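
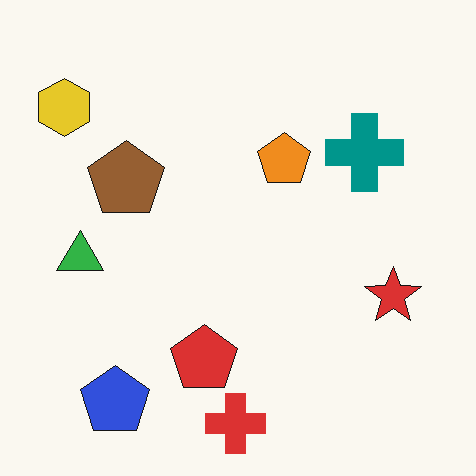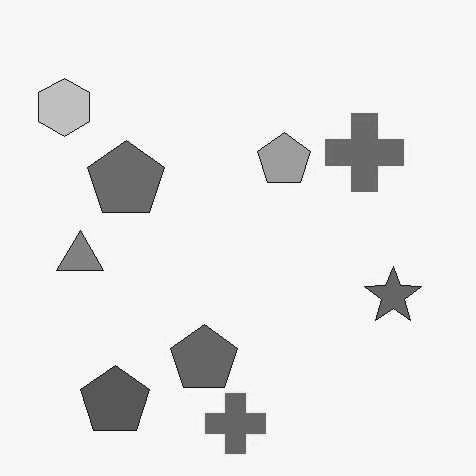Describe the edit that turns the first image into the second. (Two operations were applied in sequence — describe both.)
The image was JPEG-compressed with visible artifacts, then converted to grayscale.

Blocky 8×8 compression artifacts appear around shape edges and the flat background shows ringing — characteristic JPEG degradation. All color is removed — every shape is now a shade of grey.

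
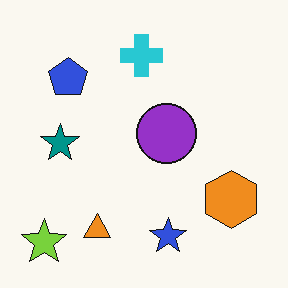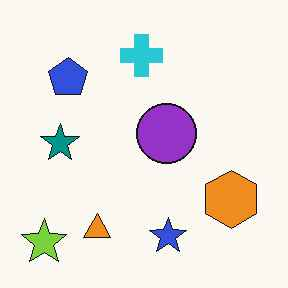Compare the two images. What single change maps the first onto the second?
The transformation is: given moderate JPEG compression.

Blocky 8×8 compression artifacts appear around shape edges and the flat background shows ringing — characteristic JPEG degradation.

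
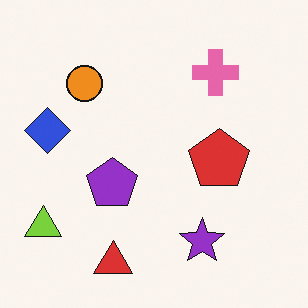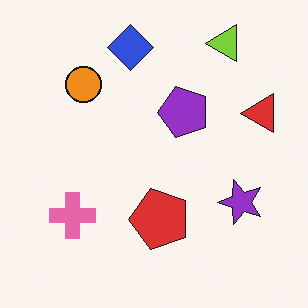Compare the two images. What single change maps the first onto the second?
The transformation is: transposed (reflected across the top-left ↔ bottom-right diagonal).

Shapes have swapped their row and column positions — what was in the top-right is now in the bottom-left — a diagonal reflection.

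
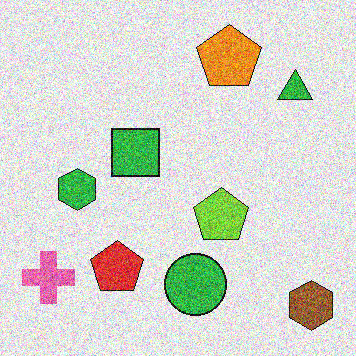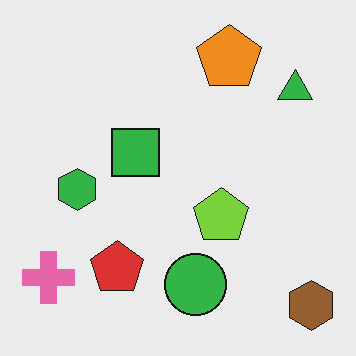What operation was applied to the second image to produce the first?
Degraded with heavy additive noise.

Random speckle covers the whole image, including the flat background.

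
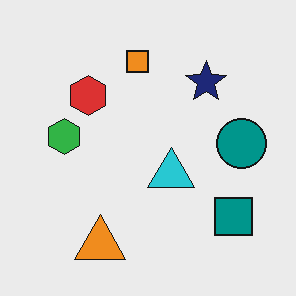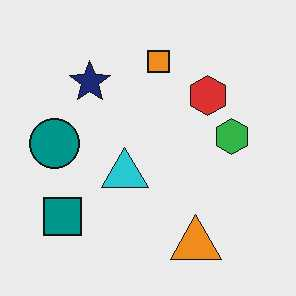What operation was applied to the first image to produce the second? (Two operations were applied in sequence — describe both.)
The image was flipped horizontally (left ↔ right), then given moderate JPEG compression.

The teal circle is in the right of the first image and the left of the second — shapes on opposite sides of the vertical midline have swapped in a mirror flip. Blocky 8×8 compression artifacts appear around shape edges and the flat background shows ringing — characteristic JPEG degradation.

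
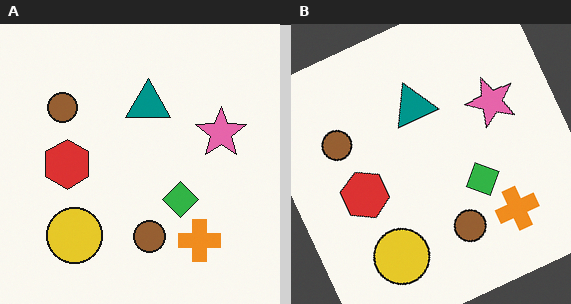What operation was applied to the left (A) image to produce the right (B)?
Rotated counter-clockwise by a clearly visible amount.

Every shape is tilted by the same angle and the image corners show triangular fill wedges — a whole-image rotation by a non-right angle.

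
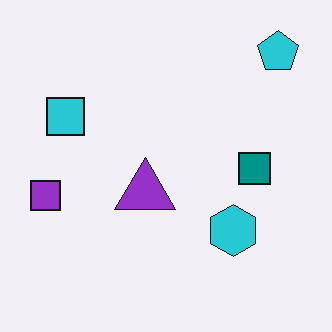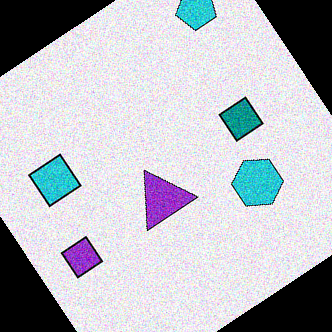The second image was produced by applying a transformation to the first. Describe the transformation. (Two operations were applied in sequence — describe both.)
The image was degraded with visible gaussian noise, then rotated counter-clockwise by a large amount — several tens of degrees.

Random speckle covers the whole image, including the flat background. Every shape is tilted by the same angle and the image corners show triangular fill wedges — a whole-image rotation by a non-right angle.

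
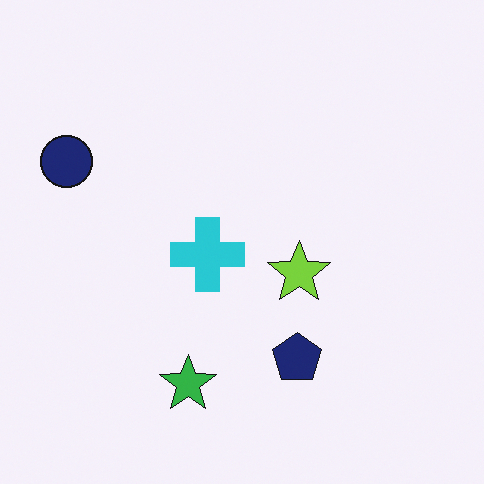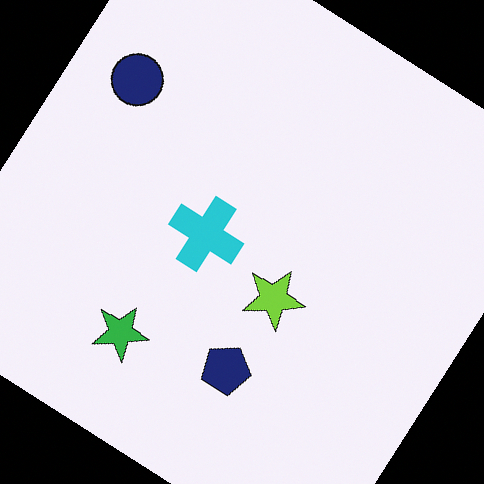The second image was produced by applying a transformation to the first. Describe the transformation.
The transformation is: rotated clockwise by a large amount — several tens of degrees.

Every shape is tilted by the same angle and the image corners show triangular fill wedges — a whole-image rotation by a non-right angle.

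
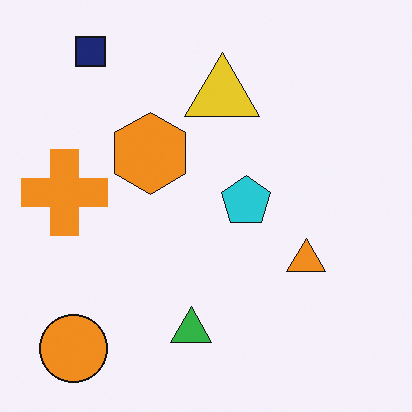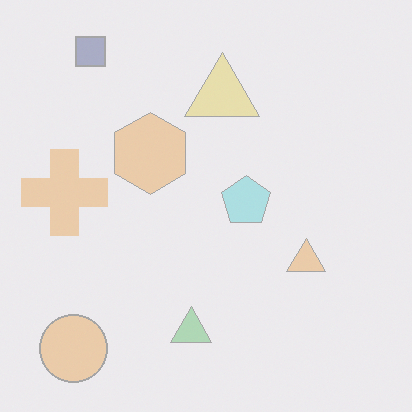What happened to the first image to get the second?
Given much lower contrast.

Tones are pushed toward mid-grey across the whole image — a global contrast change.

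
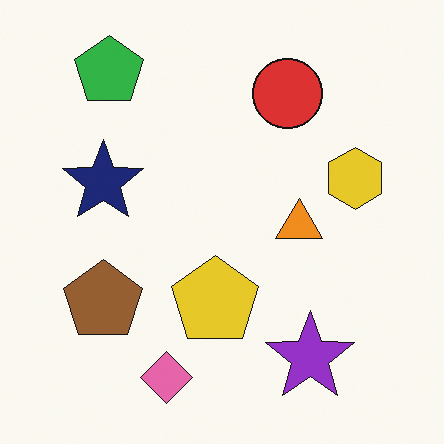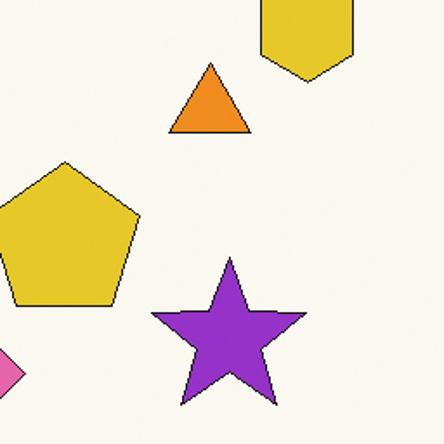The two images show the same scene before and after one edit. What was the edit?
This is the original image cropped tightly and scaled back up.

The visible shapes are larger and the field of view is narrower; shapes near the original edges may be partly or wholly outside the frame — a crop-and-rescale.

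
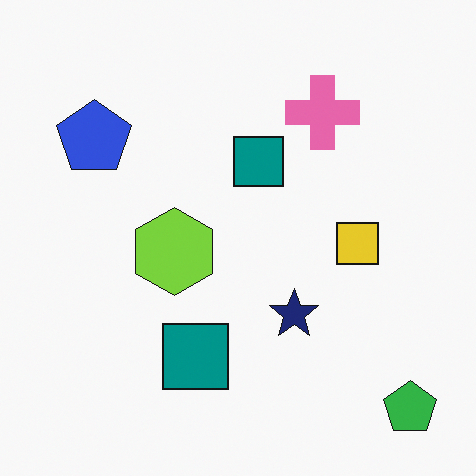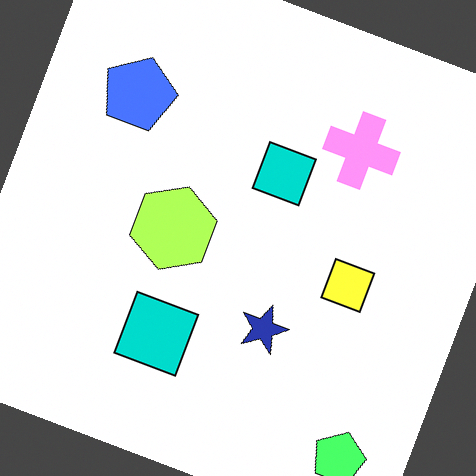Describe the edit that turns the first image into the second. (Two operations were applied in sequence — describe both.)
The transformation is: noticeably brightened, then rotated clockwise by a moderate amount.

Every pixel — background and shapes alike — is uniformly brightened. Every shape is tilted by the same angle and the image corners show triangular fill wedges — a whole-image rotation by a non-right angle.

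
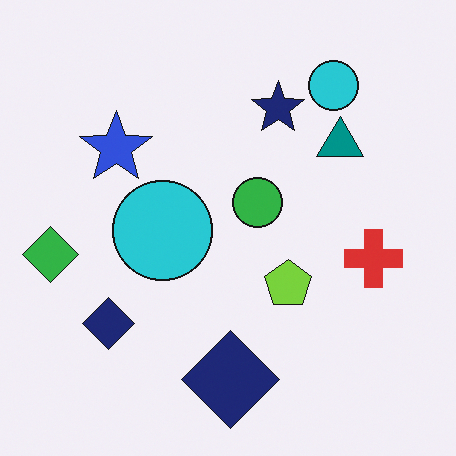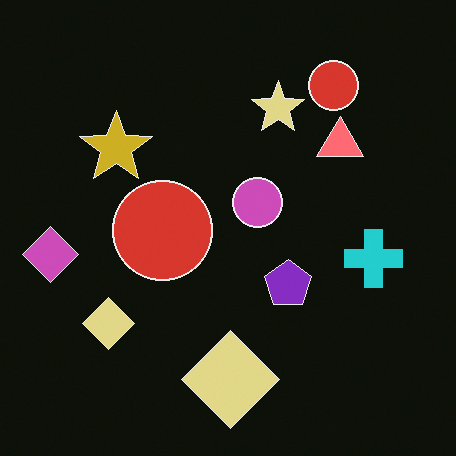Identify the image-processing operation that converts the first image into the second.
Color-inverted (negative).

The light background has become dark and every shape's color is its complement — a photographic negative.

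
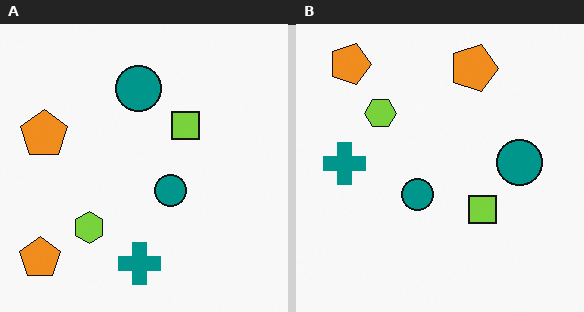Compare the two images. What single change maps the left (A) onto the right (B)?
The transformation is: rotated 90° clockwise.

The teal cross sits in the bottom of the left (A) image and the left of the right (B) — consistent with a whole-image 90° clockwise rotation.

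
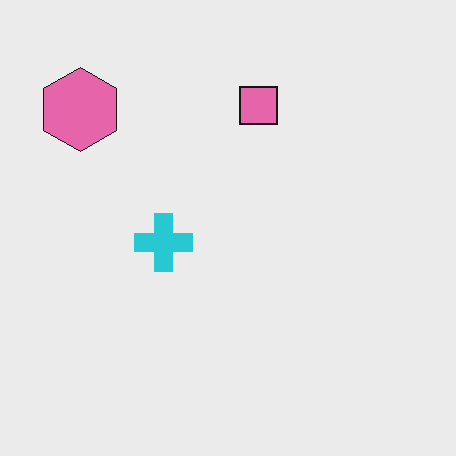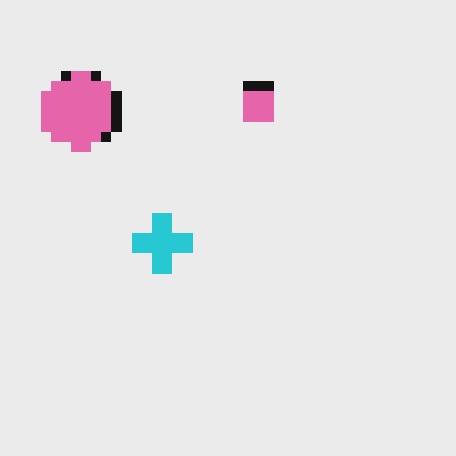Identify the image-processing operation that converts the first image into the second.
It was coarsely pixelated.

Shapes are reduced to large square blocks; fine edges and outlines are lost — a downscale-then-upscale (mosaic) effect.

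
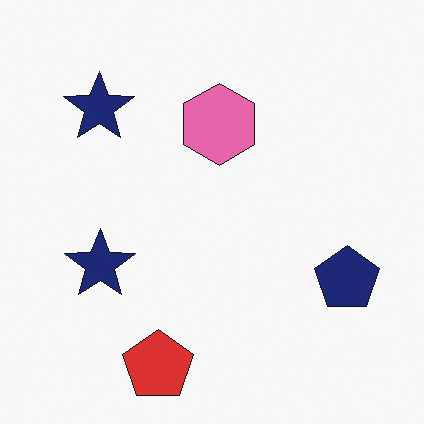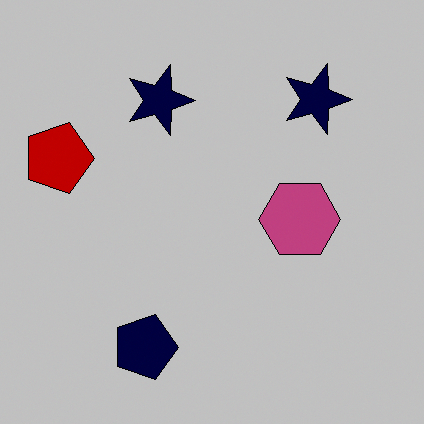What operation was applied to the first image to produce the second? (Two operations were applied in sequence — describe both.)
This is the original image rotated 90° clockwise, then aggressively posterized.

The red pentagon sits in the bottom of the first image and the left of the second — consistent with a whole-image 90° clockwise rotation. Each flat color has snapped to a coarser quantized level — most visibly, the near-white background has dropped to a flat grey.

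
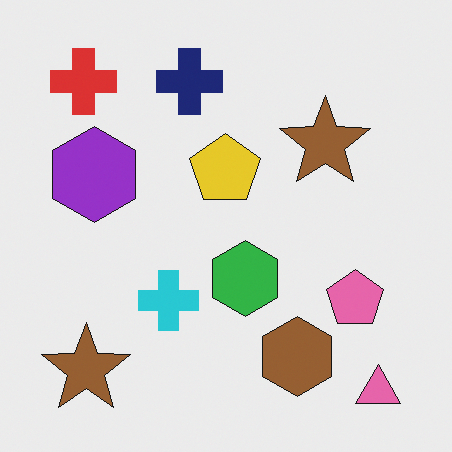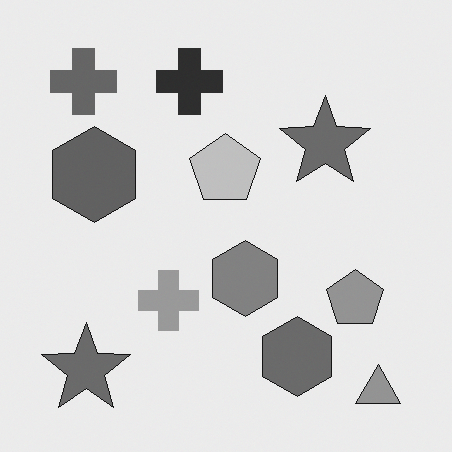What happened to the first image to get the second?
It was converted to grayscale.

All color is removed — every shape is now a shade of grey.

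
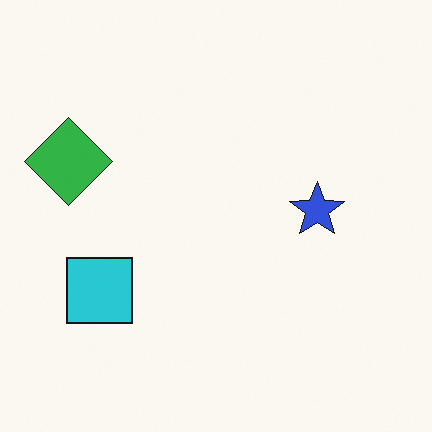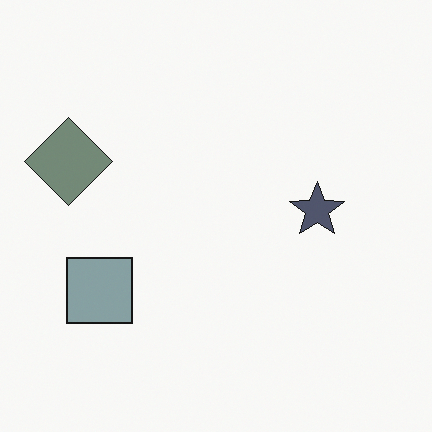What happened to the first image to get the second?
The transformation is: made much more muted (saturation change).

All colors are more muted and greyish — a global saturation change.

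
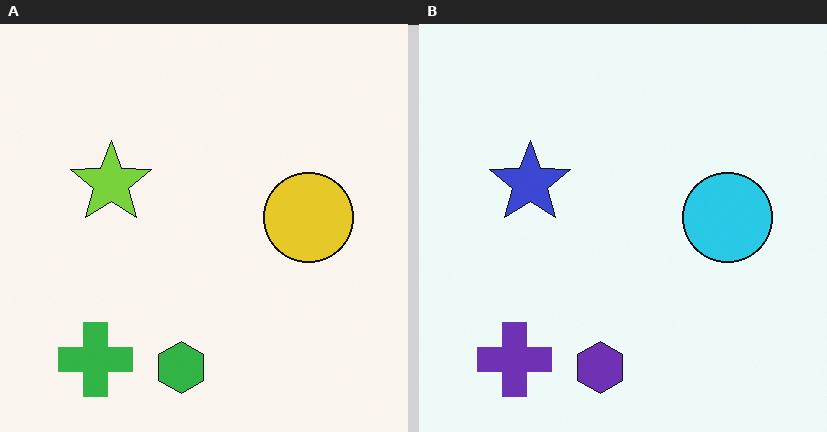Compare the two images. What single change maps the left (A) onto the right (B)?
The image was hue-shifted through roughly a third of the color wheel.

Every shape's color has rotated by the same amount around the hue wheel — a uniform hue shift.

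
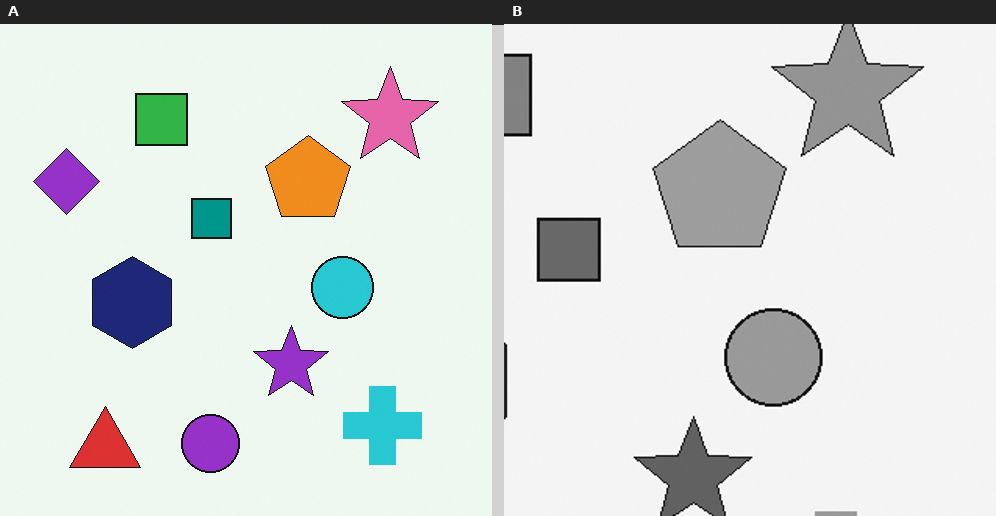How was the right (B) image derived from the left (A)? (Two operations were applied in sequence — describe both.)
The image was converted to grayscale, then cropped to a modestly smaller region and rescaled.

All color is removed — every shape is now a shade of grey. The visible shapes are larger and the field of view is narrower; shapes near the original edges may be partly or wholly outside the frame — a crop-and-rescale.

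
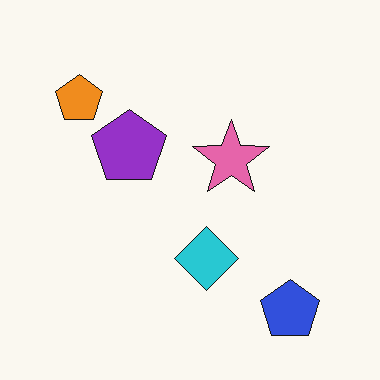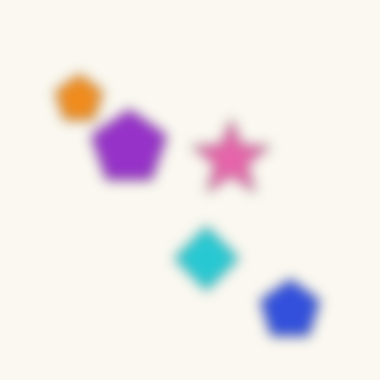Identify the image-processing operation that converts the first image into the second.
It was strongly gaussian-blurred.

Shape edges and outlines are uniformly softened across the whole image.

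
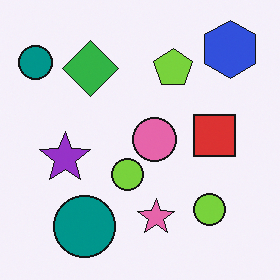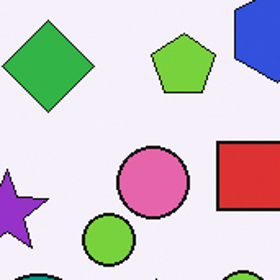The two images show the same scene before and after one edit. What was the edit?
The image was cropped to a noticeably smaller region and rescaled.

The visible shapes are larger and the field of view is narrower; shapes near the original edges may be partly or wholly outside the frame — a crop-and-rescale.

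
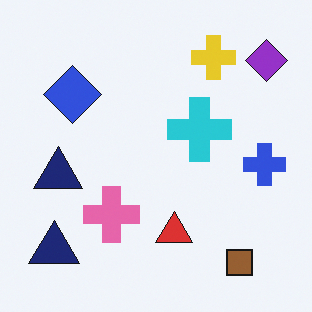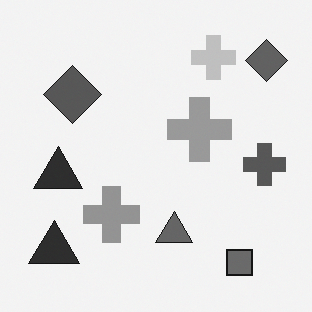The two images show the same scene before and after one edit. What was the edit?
The second image is the first converted to grayscale.

All color is removed — every shape is now a shade of grey.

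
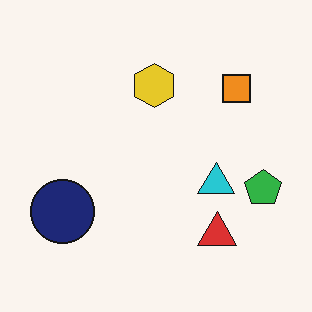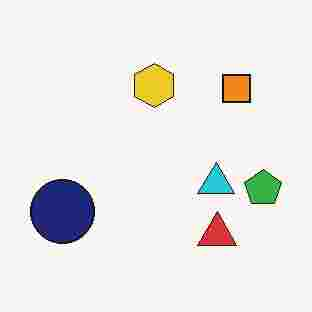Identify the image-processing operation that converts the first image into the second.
Degraded with heavy JPEG compression.

Blocky 8×8 compression artifacts appear around shape edges and the flat background shows ringing — characteristic JPEG degradation.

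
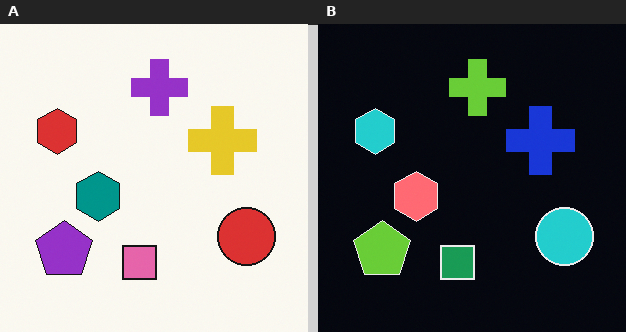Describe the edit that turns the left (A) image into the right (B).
Color-inverted (negative).

The light background has become dark and every shape's color is its complement — a photographic negative.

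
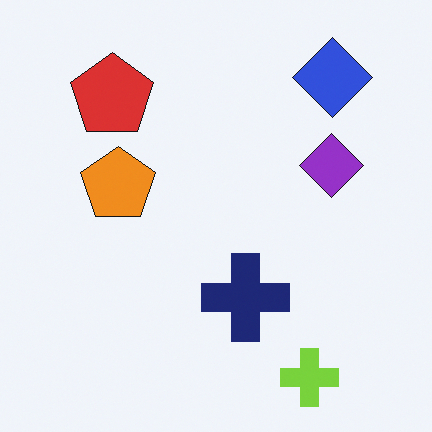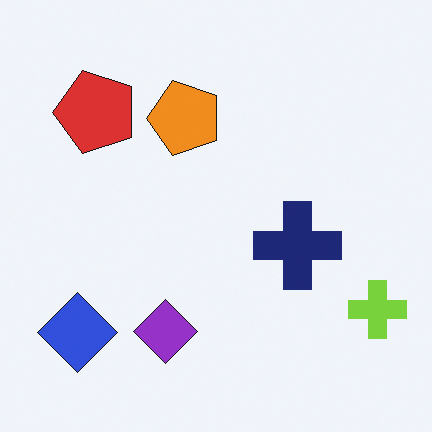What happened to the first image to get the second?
The transformation is: transposed (reflected across the top-left ↔ bottom-right diagonal).

Shapes have swapped their row and column positions — what was in the top-right is now in the bottom-left — a diagonal reflection.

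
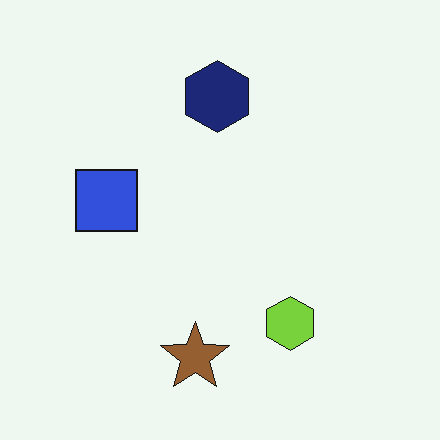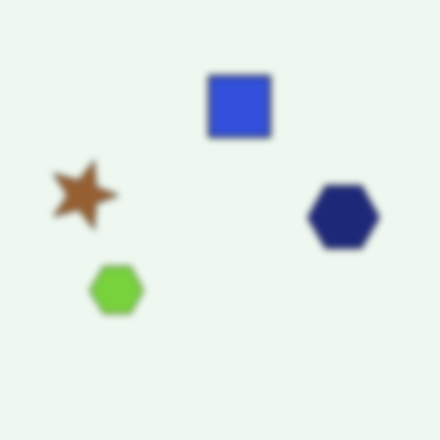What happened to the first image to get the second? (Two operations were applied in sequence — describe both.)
The image was rotated 90° clockwise, then moderately blurred.

The brown star sits in the bottom of the first image and the left of the second — consistent with a whole-image 90° clockwise rotation. Shape edges and outlines are uniformly softened across the whole image.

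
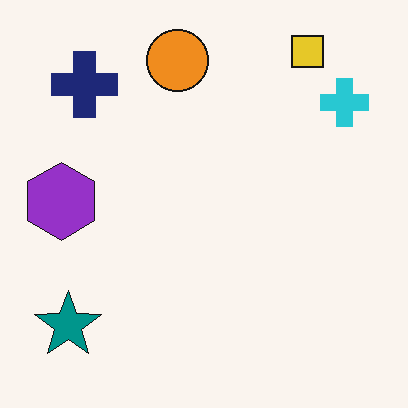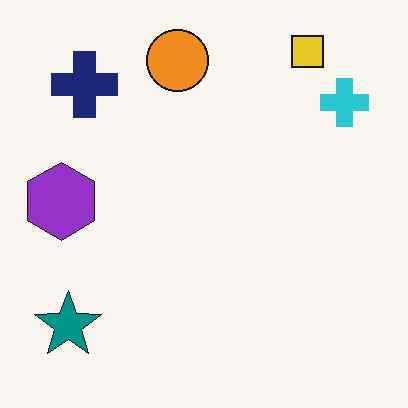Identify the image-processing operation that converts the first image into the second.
The transformation is: given moderate JPEG compression.

Blocky 8×8 compression artifacts appear around shape edges and the flat background shows ringing — characteristic JPEG degradation.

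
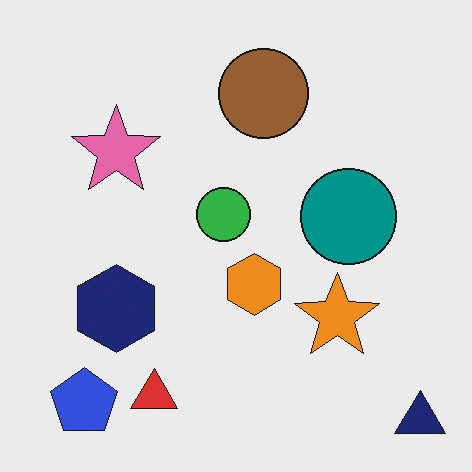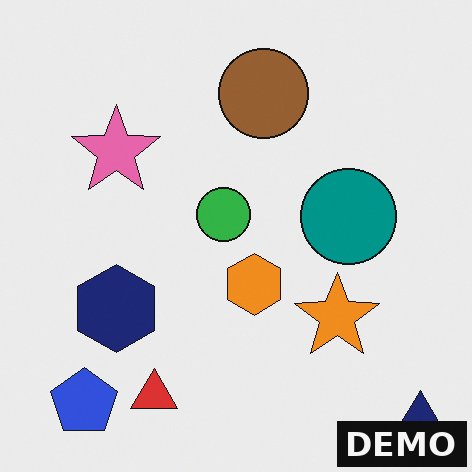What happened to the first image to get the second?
The second image is the first watermarked with the text "DEMO" in the lower-right corner.

A dark label reading "DEMO" appears in the lower-right corner.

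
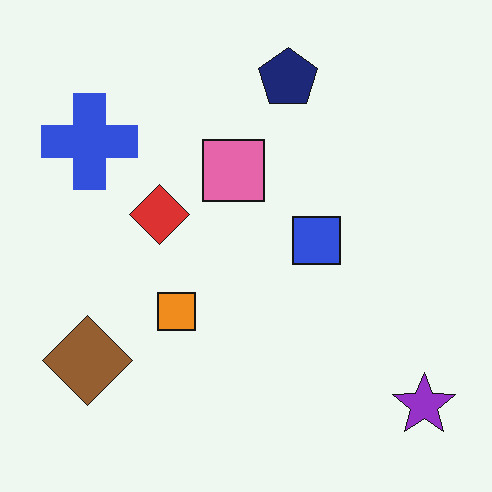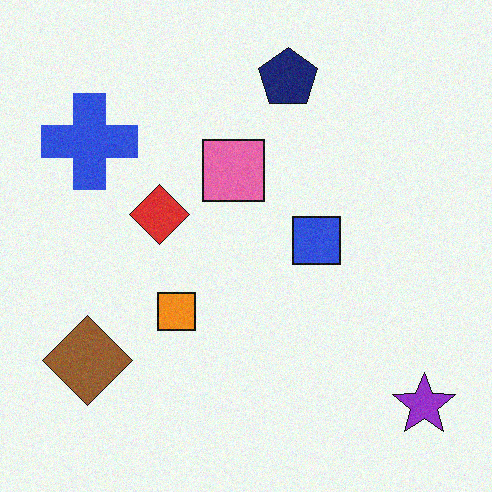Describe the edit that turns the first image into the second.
It was degraded with a light layer of grain.

Random speckle covers the whole image, including the flat background.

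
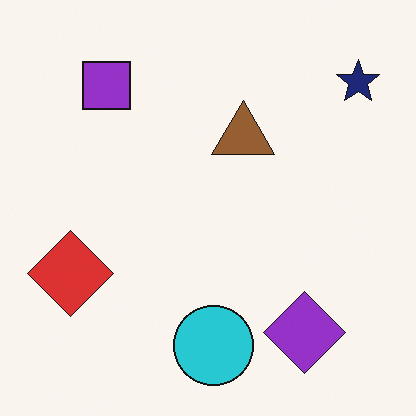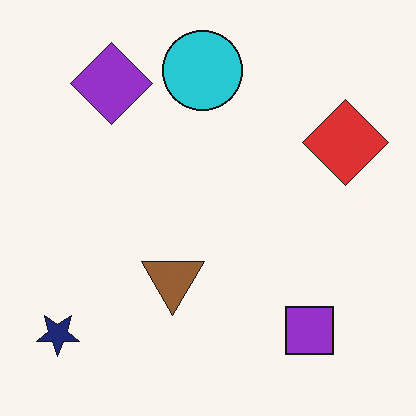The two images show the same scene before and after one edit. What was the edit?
Rotated 180°.

The navy star sits in the top-right of the first image and the bottom-left of the second — consistent with a whole-image 180° rotation.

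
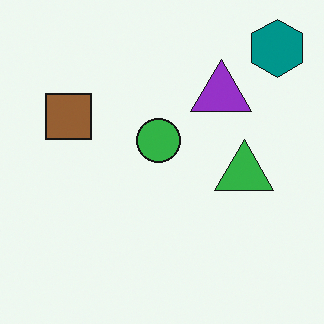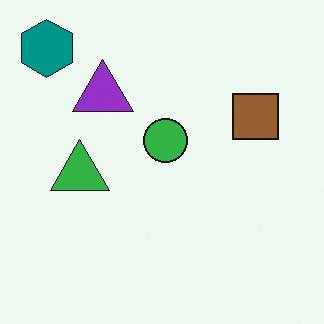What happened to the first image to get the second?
The transformation is: flipped horizontally (left ↔ right).

The teal hexagon is in the top-right of the first image and the top-left of the second — shapes on opposite sides of the vertical midline have swapped in a mirror flip.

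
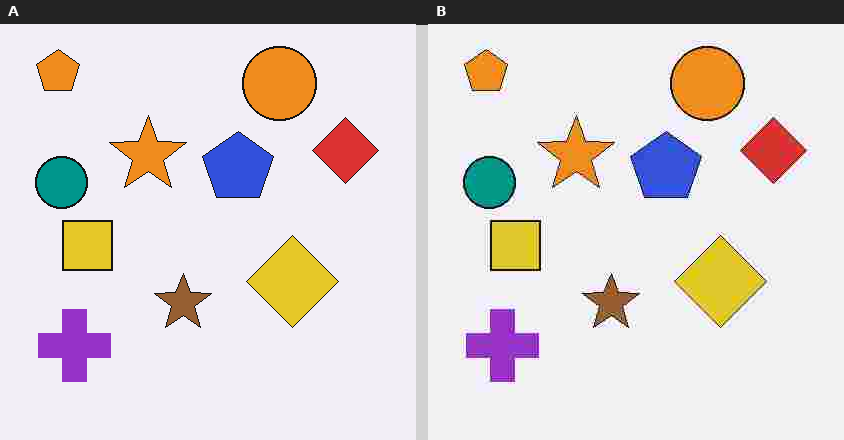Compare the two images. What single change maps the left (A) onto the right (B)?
The transformation is: heavily JPEG-compressed with obvious blocking artifacts.

Blocky 8×8 compression artifacts appear around shape edges and the flat background shows ringing — characteristic JPEG degradation.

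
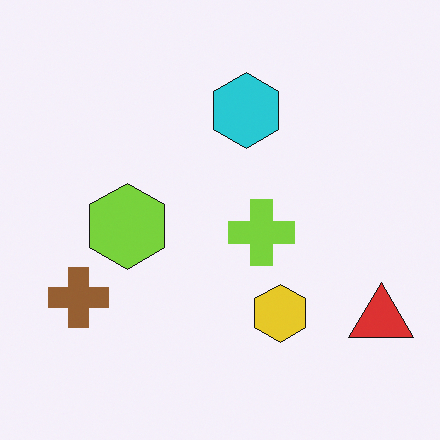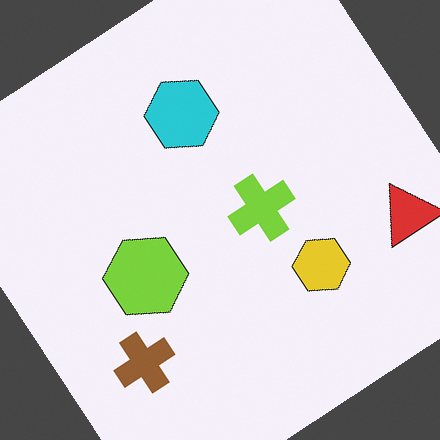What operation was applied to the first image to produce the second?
The second image is the first rotated counter-clockwise by a large amount — several tens of degrees.

Every shape is tilted by the same angle and the image corners show triangular fill wedges — a whole-image rotation by a non-right angle.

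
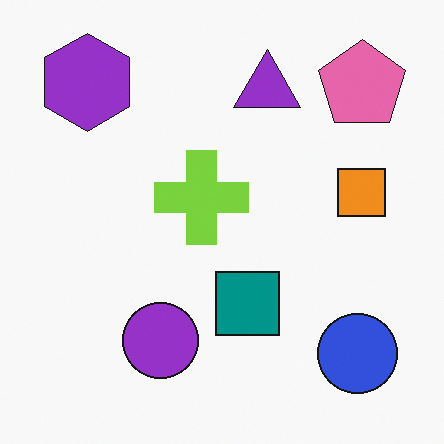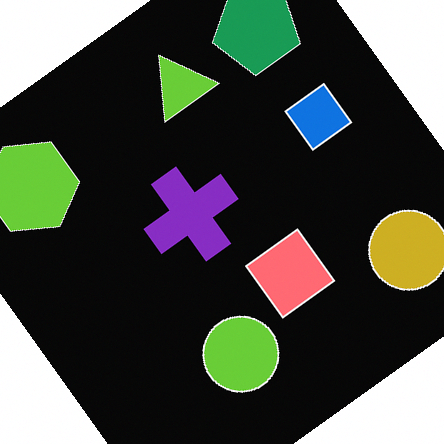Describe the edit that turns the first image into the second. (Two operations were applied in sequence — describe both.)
This is the original image rotated counter-clockwise by a large amount — several tens of degrees, then color-inverted (negative).

Every shape is tilted by the same angle and the image corners show triangular fill wedges — a whole-image rotation by a non-right angle. The light background has become dark and every shape's color is its complement — a photographic negative.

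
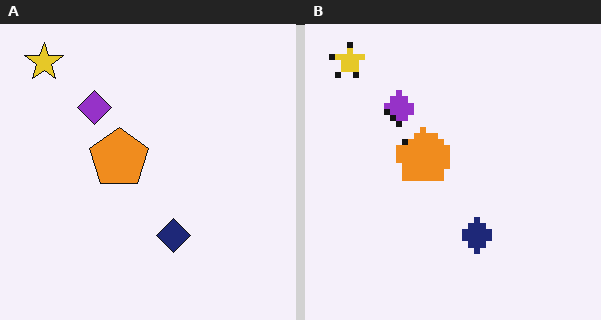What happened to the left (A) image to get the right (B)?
The right (B) image is the left (A) pixelated into visible square blocks.

Shapes are reduced to large square blocks; fine edges and outlines are lost — a downscale-then-upscale (mosaic) effect.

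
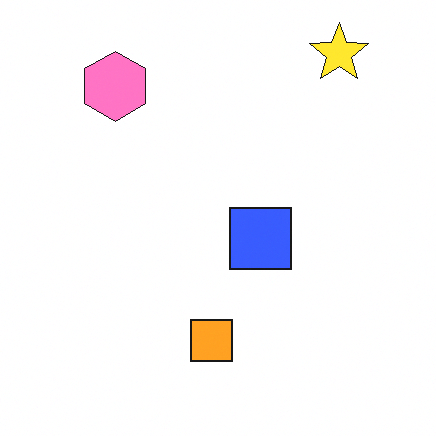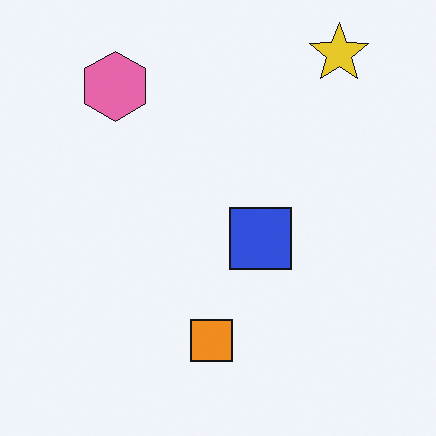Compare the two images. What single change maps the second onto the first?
It was brightened a little.

Every pixel — background and shapes alike — is uniformly brightened.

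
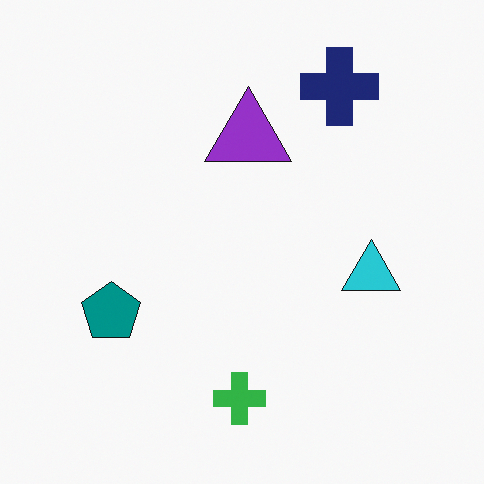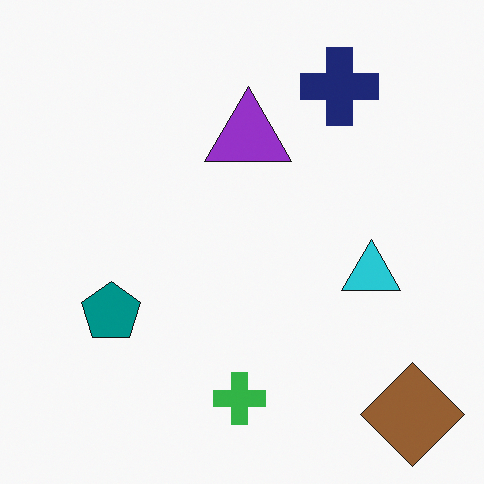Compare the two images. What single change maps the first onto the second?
This is the original image overlaid with an additional brown diamond.

A brown diamond appears in the second image that is absent from the first.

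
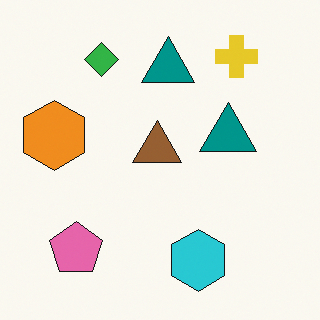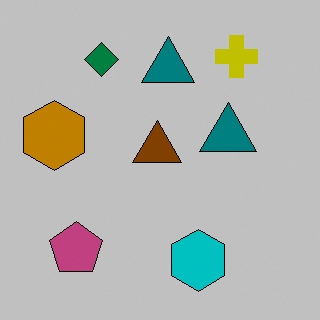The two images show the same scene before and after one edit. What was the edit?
The second image is the first heavily posterized to just a handful of flat colors.

Each flat color has snapped to a coarser quantized level — most visibly, the near-white background has dropped to a flat grey.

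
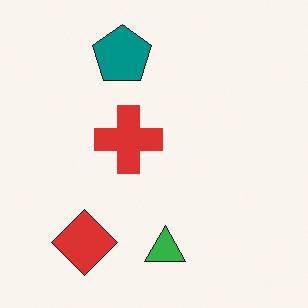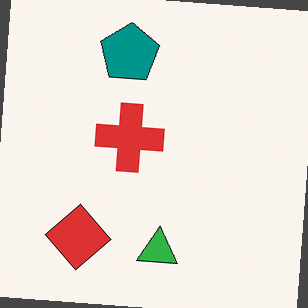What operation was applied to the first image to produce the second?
The second image is the first rotated clockwise by a slight angle.

Every shape is tilted by the same angle and the image corners show triangular fill wedges — a whole-image rotation by a non-right angle.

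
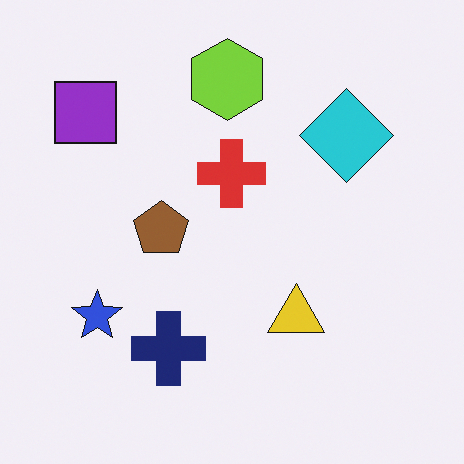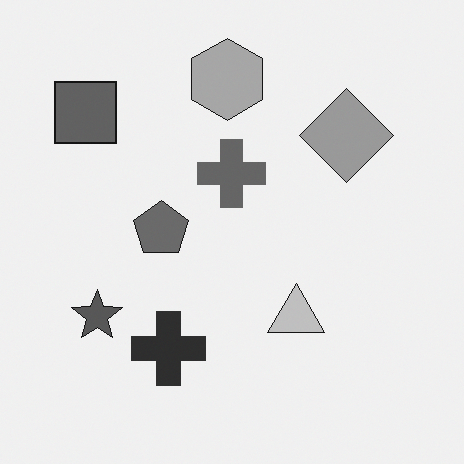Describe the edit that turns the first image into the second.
Converted to grayscale.

All color is removed — every shape is now a shade of grey.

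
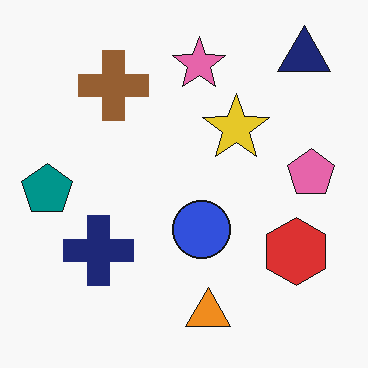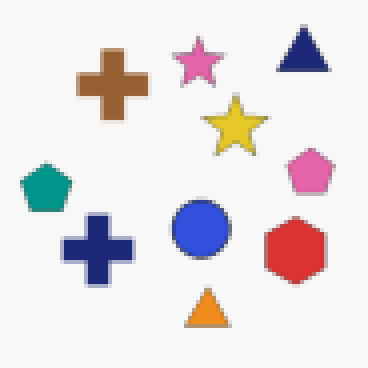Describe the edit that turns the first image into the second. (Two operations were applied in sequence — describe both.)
Given a subtle gaussian blur, then lightly pixelated (a mild mosaic effect).

Shape edges and outlines are uniformly softened across the whole image. Shapes are reduced to large square blocks; fine edges and outlines are lost — a downscale-then-upscale (mosaic) effect.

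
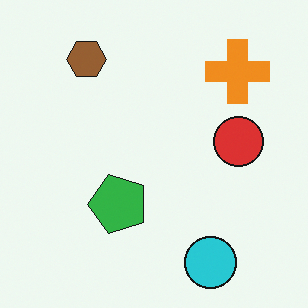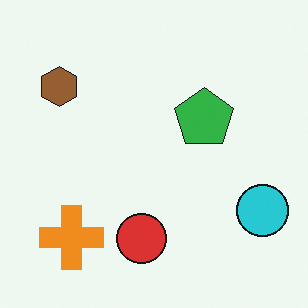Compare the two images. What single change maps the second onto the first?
The transformation is: transposed (reflected across the top-left ↔ bottom-right diagonal).

Shapes have swapped their row and column positions — what was in the top-right is now in the bottom-left — a diagonal reflection.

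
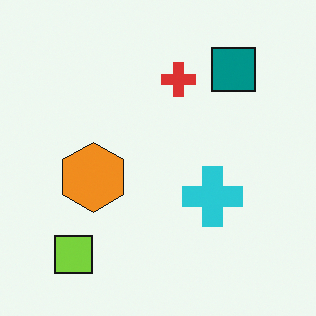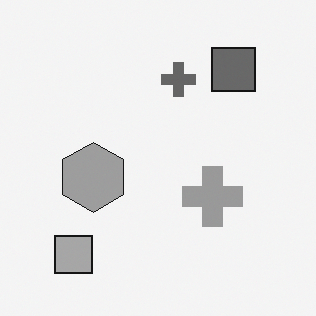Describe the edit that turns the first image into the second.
The second image is the first converted to grayscale.

All color is removed — every shape is now a shade of grey.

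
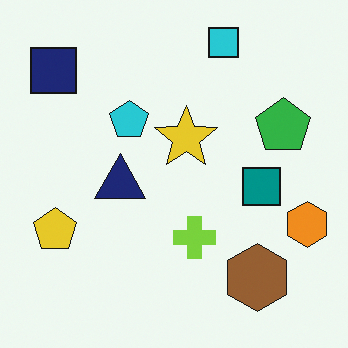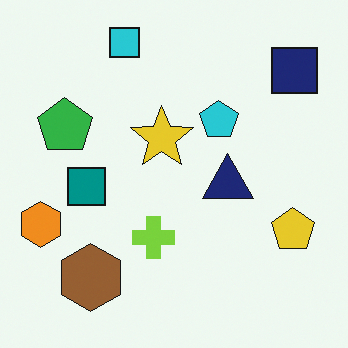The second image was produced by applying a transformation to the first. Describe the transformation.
The second image is the first flipped horizontally (left ↔ right).

The orange hexagon is in the right of the first image and the left of the second — shapes on opposite sides of the vertical midline have swapped in a mirror flip.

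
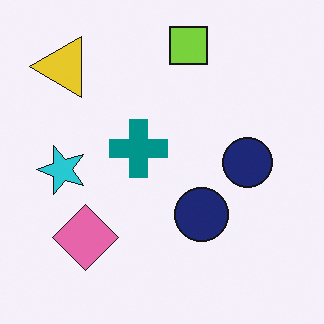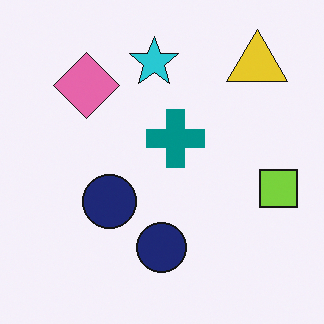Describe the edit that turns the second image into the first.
The first image is the second rotated 90° counter-clockwise.

The yellow triangle sits in the top-right of the second image and the top-left of the first — consistent with a whole-image 90° counter-clockwise rotation.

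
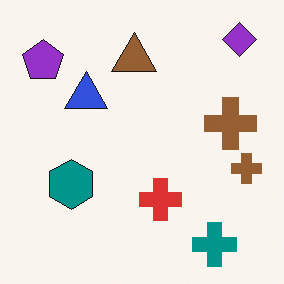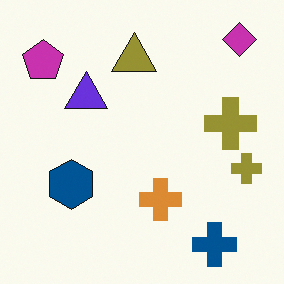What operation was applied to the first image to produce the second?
This is the original image hue-shifted slightly.

Every shape's color has rotated by the same amount around the hue wheel — a uniform hue shift.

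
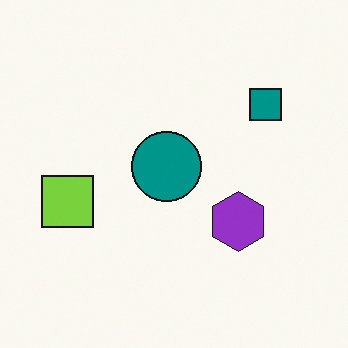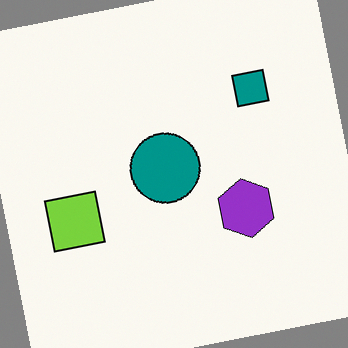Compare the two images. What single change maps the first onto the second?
Rotated counter-clockwise by a small amount.

Every shape is tilted by the same angle and the image corners show triangular fill wedges — a whole-image rotation by a non-right angle.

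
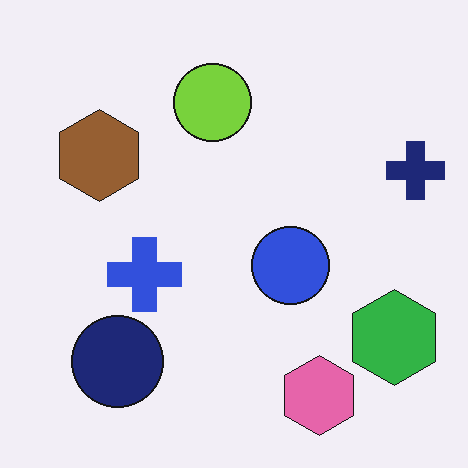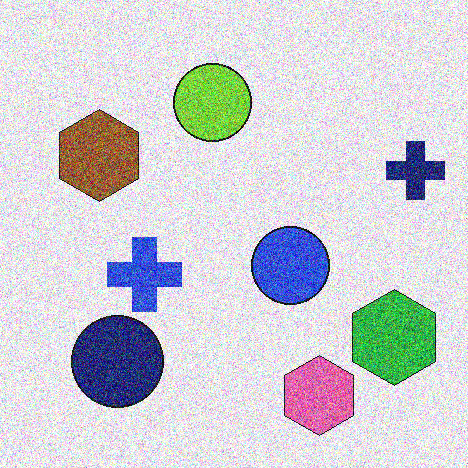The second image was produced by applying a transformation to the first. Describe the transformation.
Degraded with strong gaussian noise.

Random speckle covers the whole image, including the flat background.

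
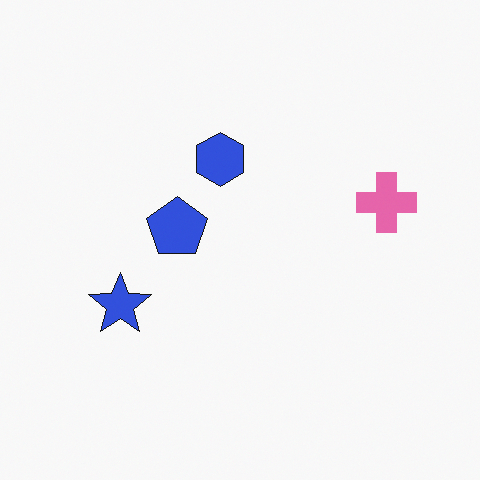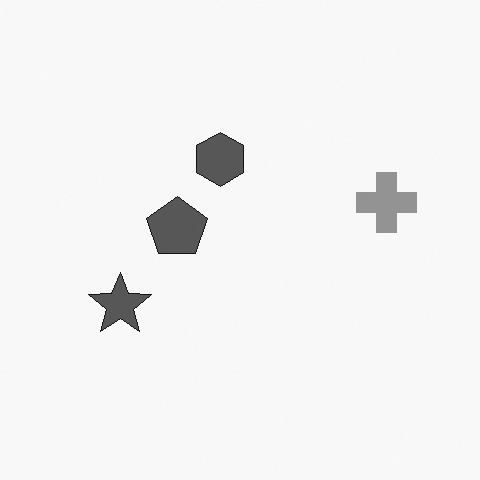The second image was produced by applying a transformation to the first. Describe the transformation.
Converted to grayscale.

All color is removed — every shape is now a shade of grey.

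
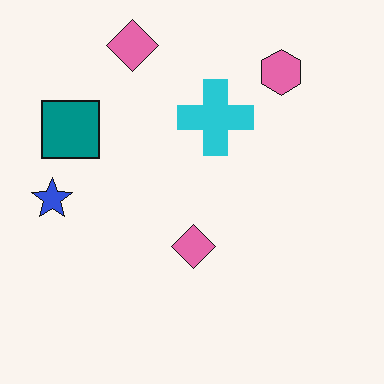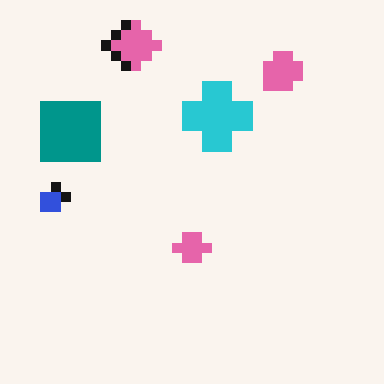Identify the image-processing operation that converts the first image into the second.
It was coarsely pixelated.

Shapes are reduced to large square blocks; fine edges and outlines are lost — a downscale-then-upscale (mosaic) effect.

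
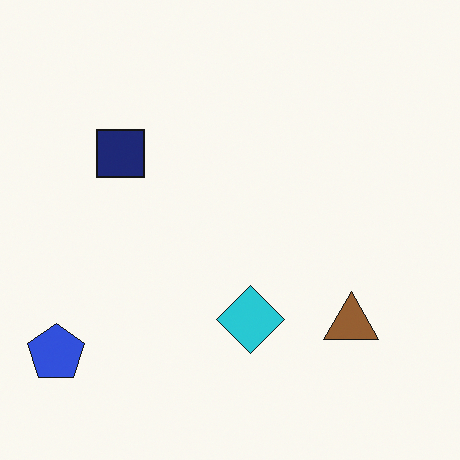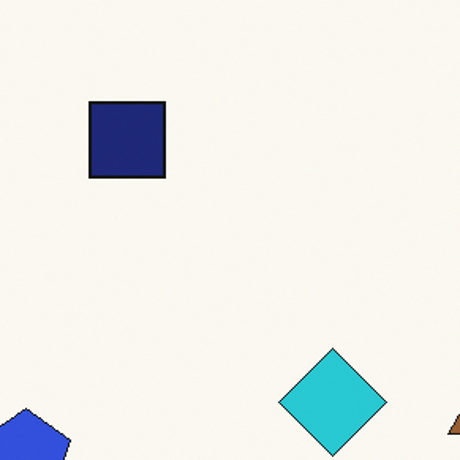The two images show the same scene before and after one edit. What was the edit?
The second image is the first cropped to a modestly smaller region and rescaled.

The visible shapes are larger and the field of view is narrower; shapes near the original edges may be partly or wholly outside the frame — a crop-and-rescale.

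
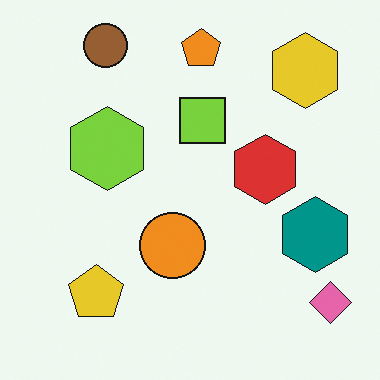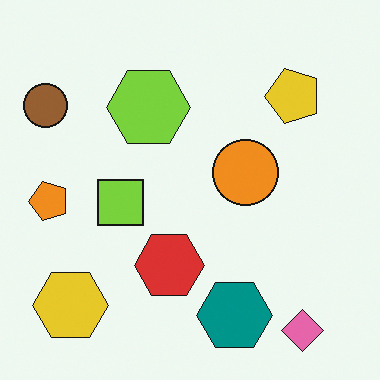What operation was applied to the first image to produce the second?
The image was transposed (reflected across the top-left ↔ bottom-right diagonal).

Shapes have swapped their row and column positions — what was in the top-right is now in the bottom-left — a diagonal reflection.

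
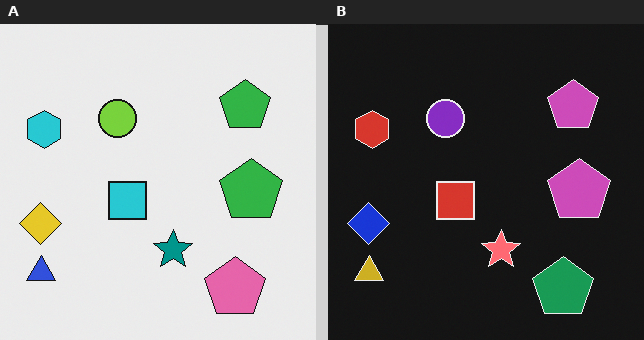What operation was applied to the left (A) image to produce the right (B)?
Color-inverted (negative).

The light background has become dark and every shape's color is its complement — a photographic negative.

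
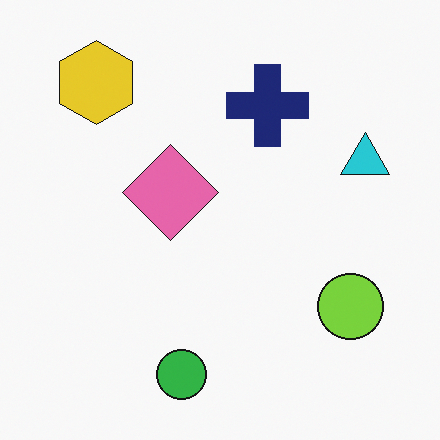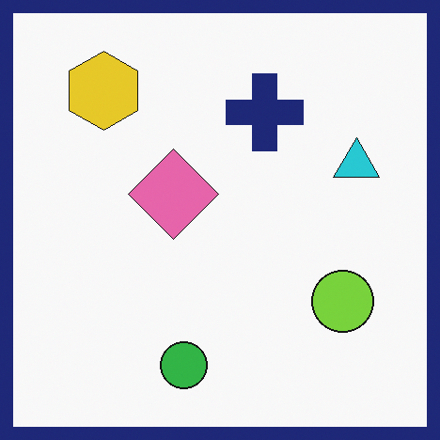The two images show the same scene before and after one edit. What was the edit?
The transformation is: framed with a navy border.

A solid navy frame runs around the edge of the second image, with the content slightly shrunk inside it.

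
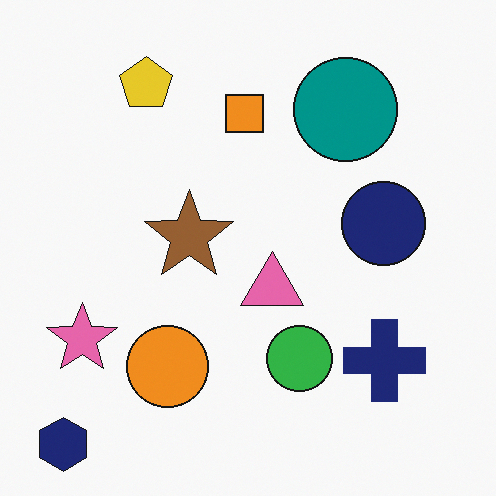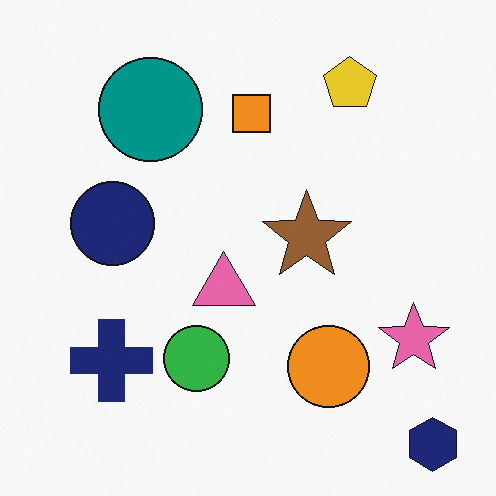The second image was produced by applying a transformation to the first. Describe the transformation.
The second image is the first flipped horizontally (left ↔ right).

The navy hexagon is in the bottom-left of the first image and the bottom-right of the second — shapes on opposite sides of the vertical midline have swapped in a mirror flip.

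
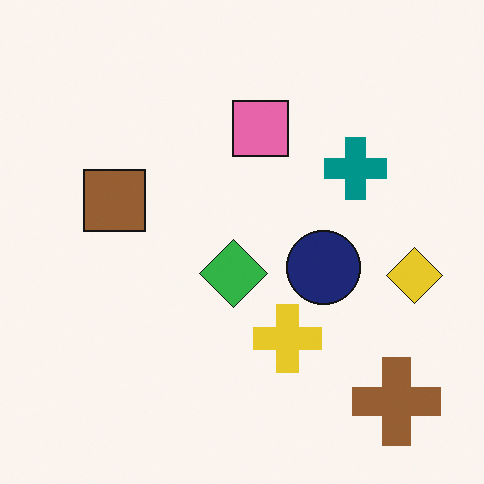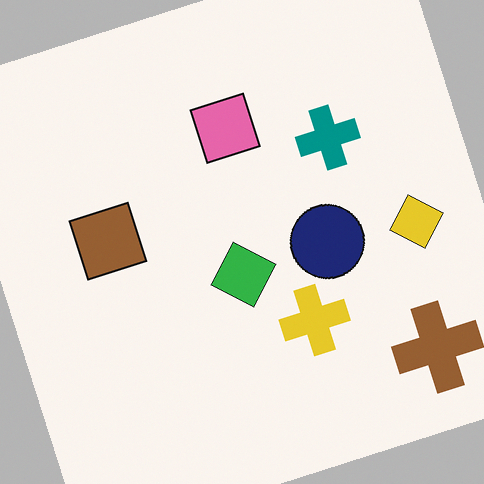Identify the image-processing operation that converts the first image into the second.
It was rotated counter-clockwise by a clearly visible amount.

Every shape is tilted by the same angle and the image corners show triangular fill wedges — a whole-image rotation by a non-right angle.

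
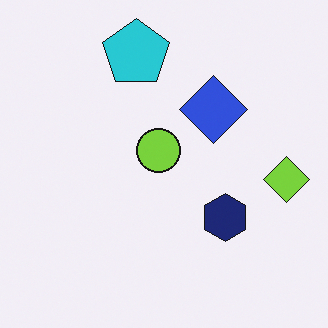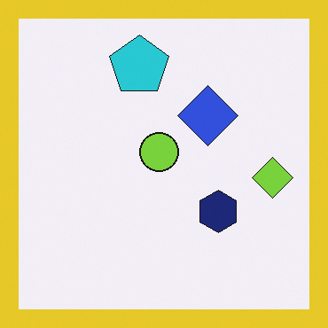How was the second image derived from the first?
The transformation is: framed with a yellow border.

A solid yellow frame runs around the edge of the second image, with the content slightly shrunk inside it.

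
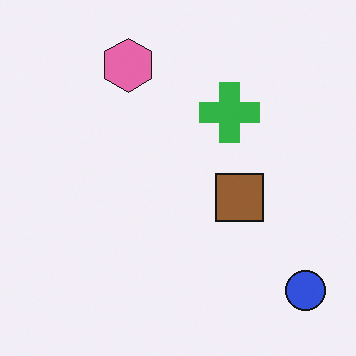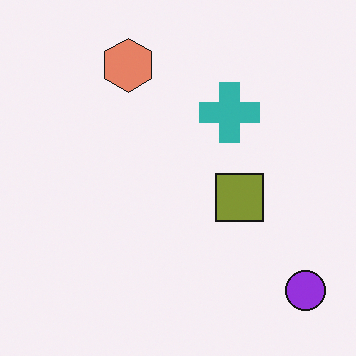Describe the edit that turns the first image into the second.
The second image is the first hue-shifted slightly.

Every shape's color has rotated by the same amount around the hue wheel — a uniform hue shift.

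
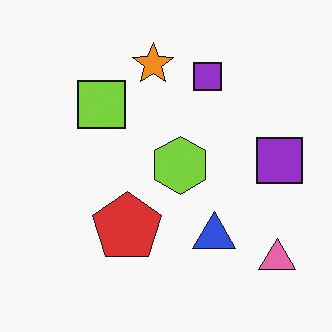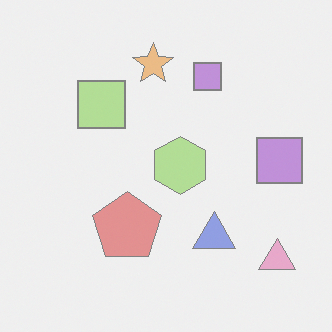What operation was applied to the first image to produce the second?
The second image is the first washed out (contrast reduced).

Tones are pushed toward mid-grey across the whole image — a global contrast change.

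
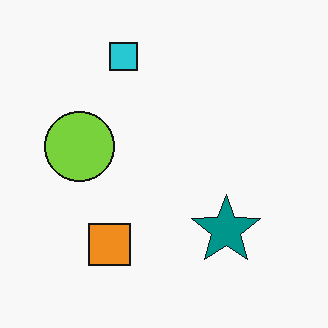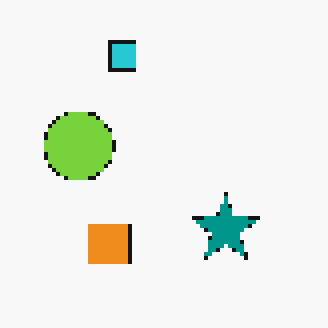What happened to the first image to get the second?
The transformation is: lightly pixelated (a mild mosaic effect).

Shapes are reduced to large square blocks; fine edges and outlines are lost — a downscale-then-upscale (mosaic) effect.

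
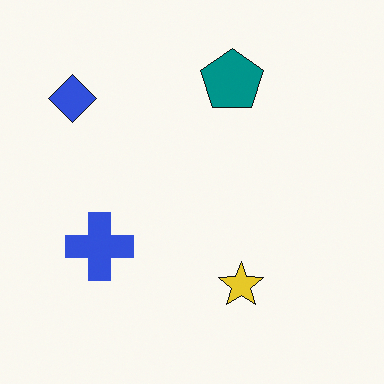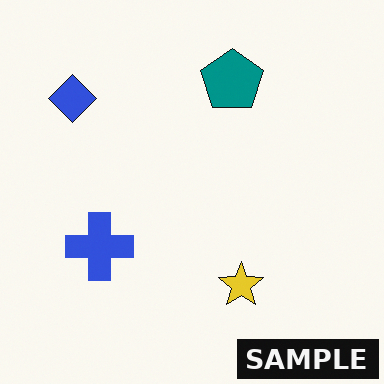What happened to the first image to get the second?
Watermarked with the text "SAMPLE" in the lower-right corner.

A dark label reading "SAMPLE" appears in the lower-right corner.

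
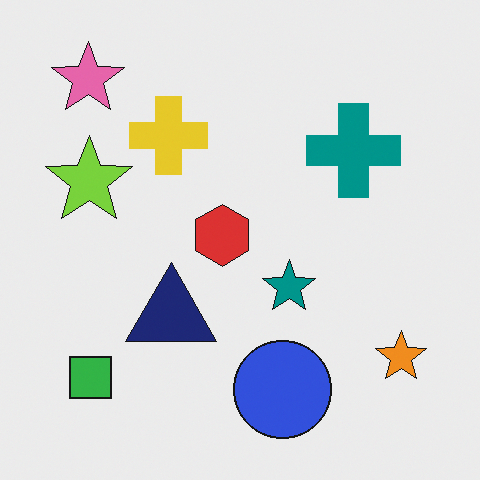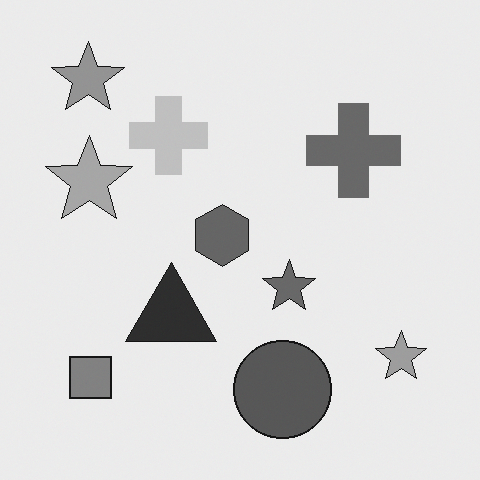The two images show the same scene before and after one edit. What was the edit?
Converted to grayscale.

All color is removed — every shape is now a shade of grey.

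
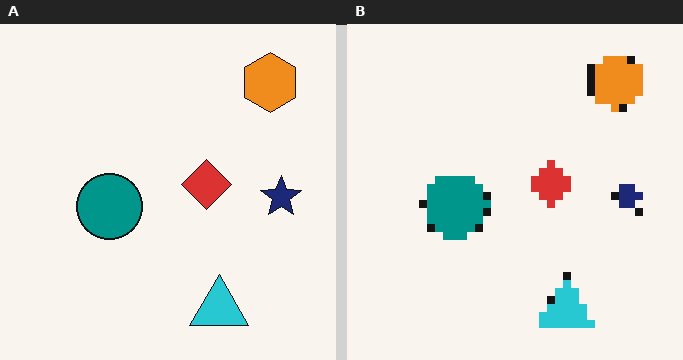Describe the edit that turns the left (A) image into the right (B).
The transformation is: moderately pixelated.

Shapes are reduced to large square blocks; fine edges and outlines are lost — a downscale-then-upscale (mosaic) effect.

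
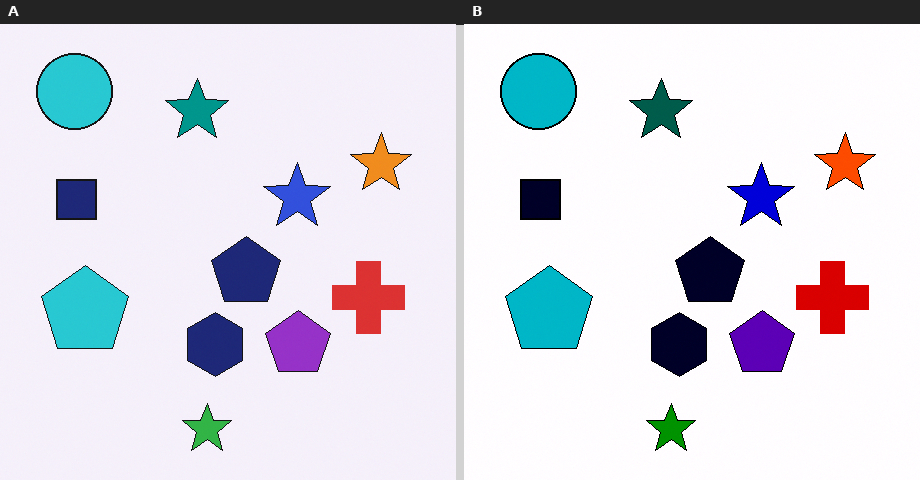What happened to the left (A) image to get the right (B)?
The transformation is: boosted in contrast.

Tones are pushed away from mid-grey across the whole image — a global contrast change.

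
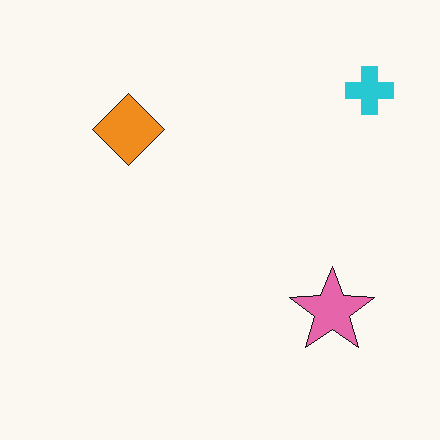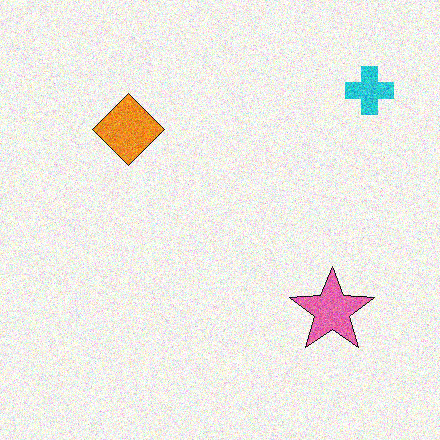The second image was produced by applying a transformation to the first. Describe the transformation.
This is the original image degraded with visible gaussian noise.

Random speckle covers the whole image, including the flat background.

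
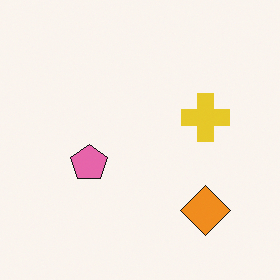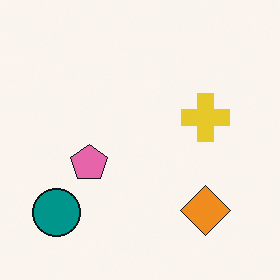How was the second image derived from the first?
The transformation is: overlaid with an additional teal circle.

A teal circle appears in the second image that is absent from the first.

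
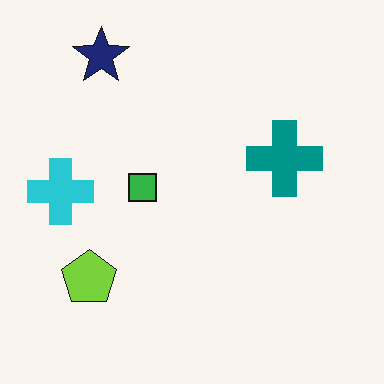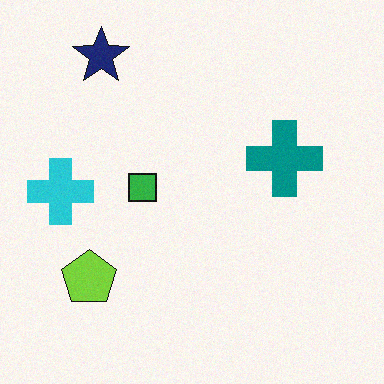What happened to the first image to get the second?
The second image is the first degraded with a light layer of grain.

Random speckle covers the whole image, including the flat background.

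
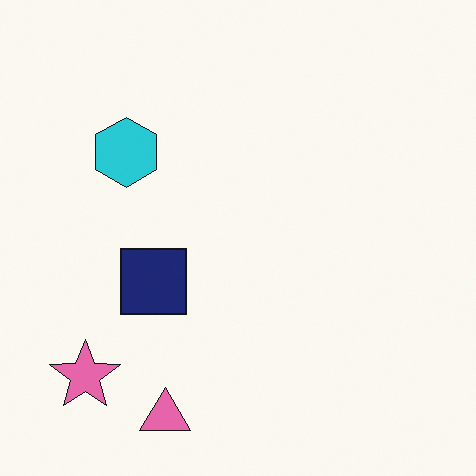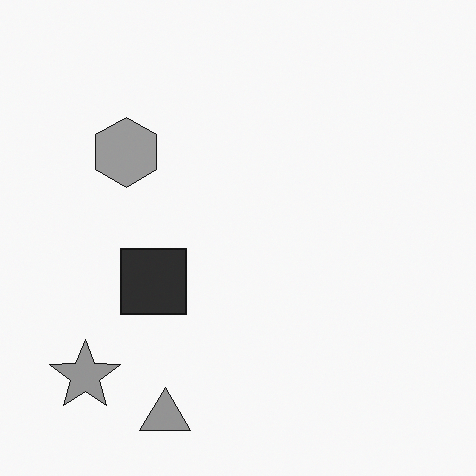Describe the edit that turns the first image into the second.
It was converted to grayscale.

All color is removed — every shape is now a shade of grey.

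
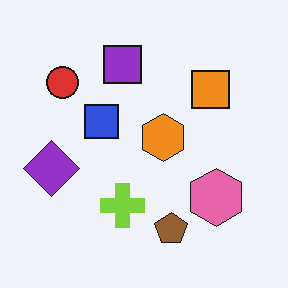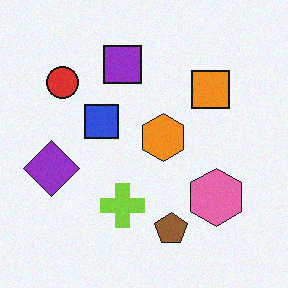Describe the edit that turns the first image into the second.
The transformation is: degraded with a light layer of grain.

Random speckle covers the whole image, including the flat background.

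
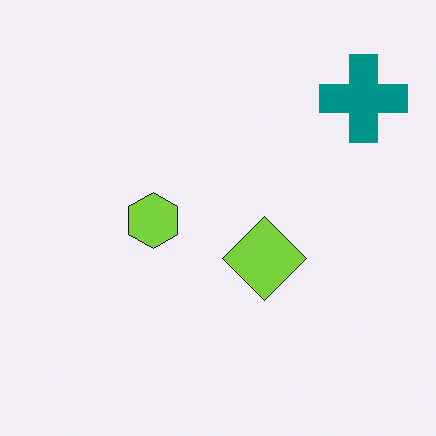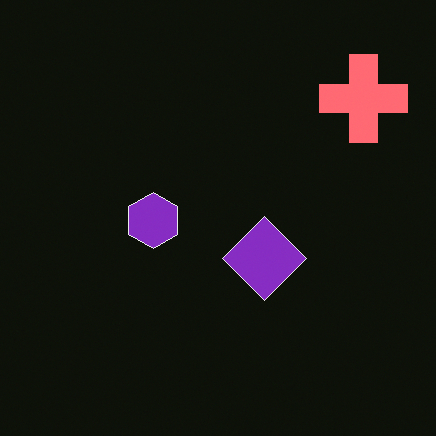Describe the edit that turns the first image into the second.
Color-inverted (negative).

The light background has become dark and every shape's color is its complement — a photographic negative.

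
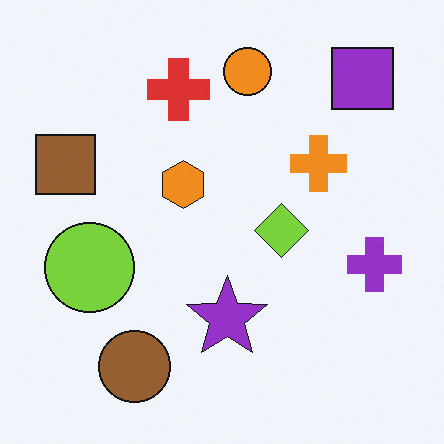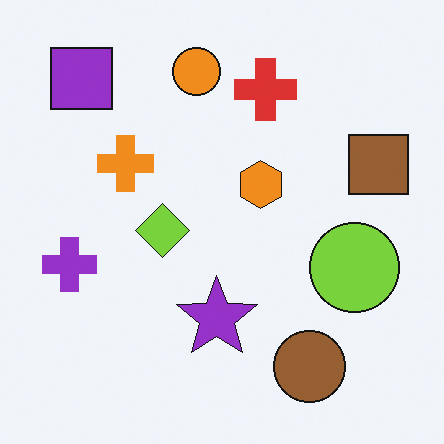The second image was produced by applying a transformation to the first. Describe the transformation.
It was flipped horizontally (left ↔ right).

The brown square is in the left of the first image and the right of the second — shapes on opposite sides of the vertical midline have swapped in a mirror flip.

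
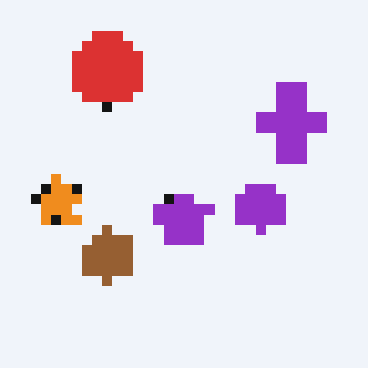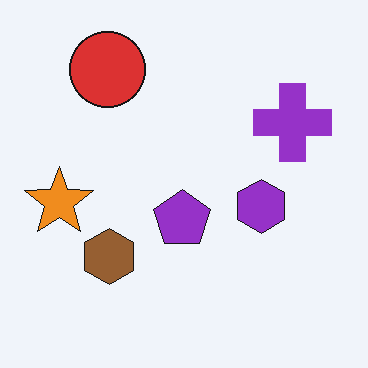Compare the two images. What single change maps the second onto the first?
The first image is the second coarsely pixelated.

Shapes are reduced to large square blocks; fine edges and outlines are lost — a downscale-then-upscale (mosaic) effect.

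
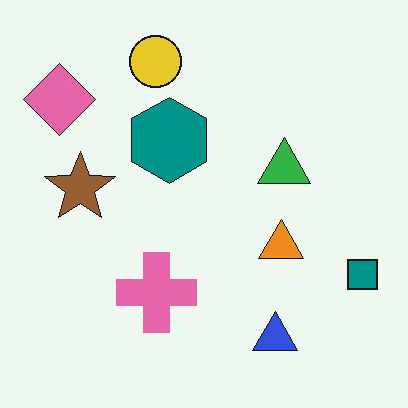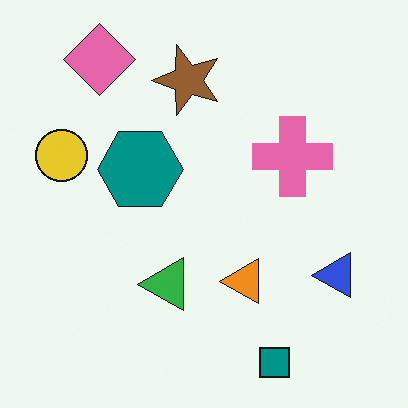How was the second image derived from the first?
Transposed (reflected across the top-left ↔ bottom-right diagonal).

Shapes have swapped their row and column positions — what was in the top-right is now in the bottom-left — a diagonal reflection.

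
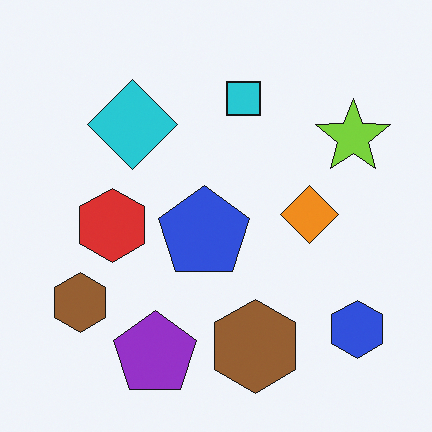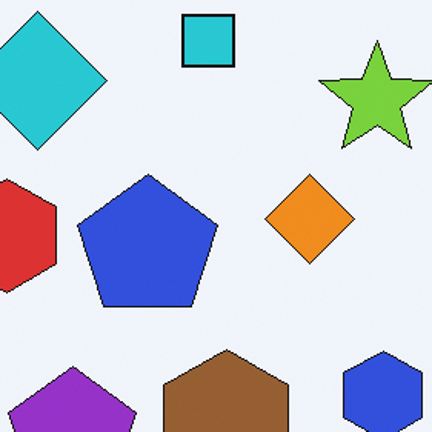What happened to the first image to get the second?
Cropped to a modestly smaller region and rescaled.

The visible shapes are larger and the field of view is narrower; shapes near the original edges may be partly or wholly outside the frame — a crop-and-rescale.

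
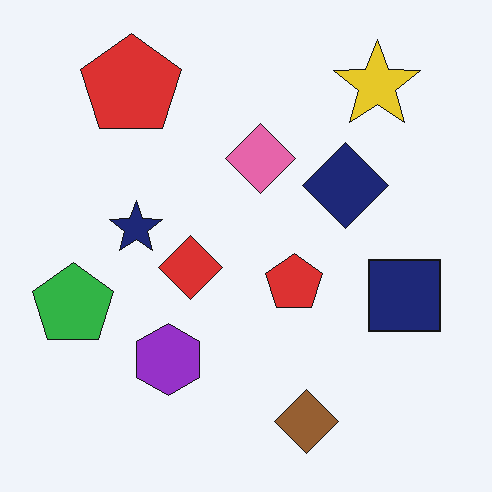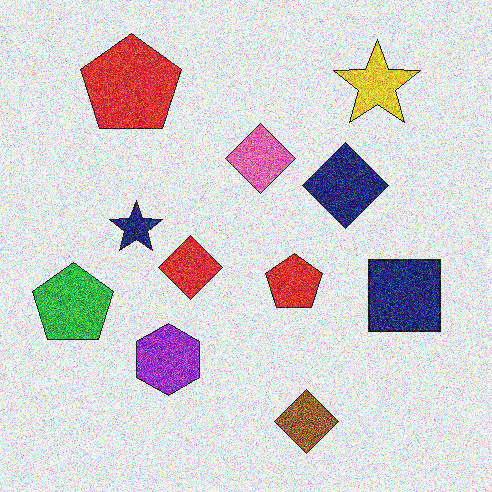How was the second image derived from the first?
It was degraded with heavy additive noise.

Random speckle covers the whole image, including the flat background.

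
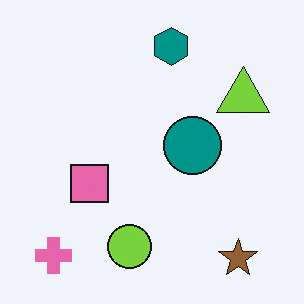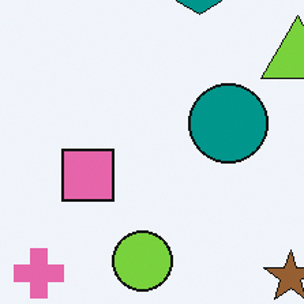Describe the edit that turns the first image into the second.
The second image is the first cropped to a modestly smaller region and rescaled.

The visible shapes are larger and the field of view is narrower; shapes near the original edges may be partly or wholly outside the frame — a crop-and-rescale.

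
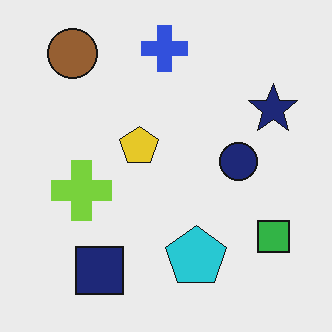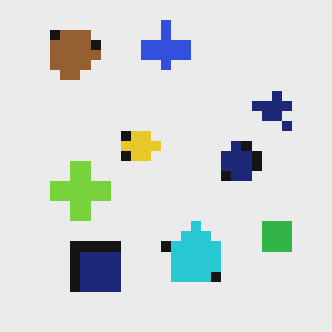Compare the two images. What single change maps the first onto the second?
The image was coarsely pixelated.

Shapes are reduced to large square blocks; fine edges and outlines are lost — a downscale-then-upscale (mosaic) effect.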